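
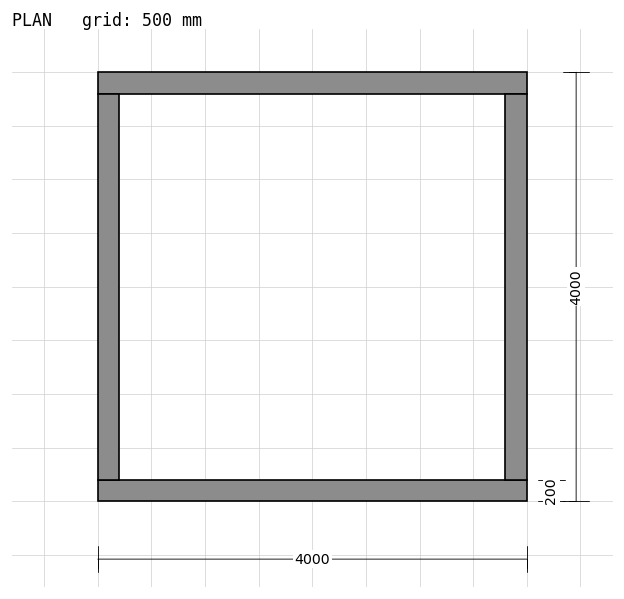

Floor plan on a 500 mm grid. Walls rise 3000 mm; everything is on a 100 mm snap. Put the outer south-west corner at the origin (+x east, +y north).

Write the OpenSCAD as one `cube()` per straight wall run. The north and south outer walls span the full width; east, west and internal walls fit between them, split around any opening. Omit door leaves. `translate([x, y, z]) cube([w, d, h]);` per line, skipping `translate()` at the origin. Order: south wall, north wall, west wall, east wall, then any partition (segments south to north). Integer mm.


cube([4000, 200, 3000]);
translate([0, 3800, 0]) cube([4000, 200, 3000]);
translate([0, 200, 0]) cube([200, 3600, 3000]);
translate([3800, 200, 0]) cube([200, 3600, 3000]);


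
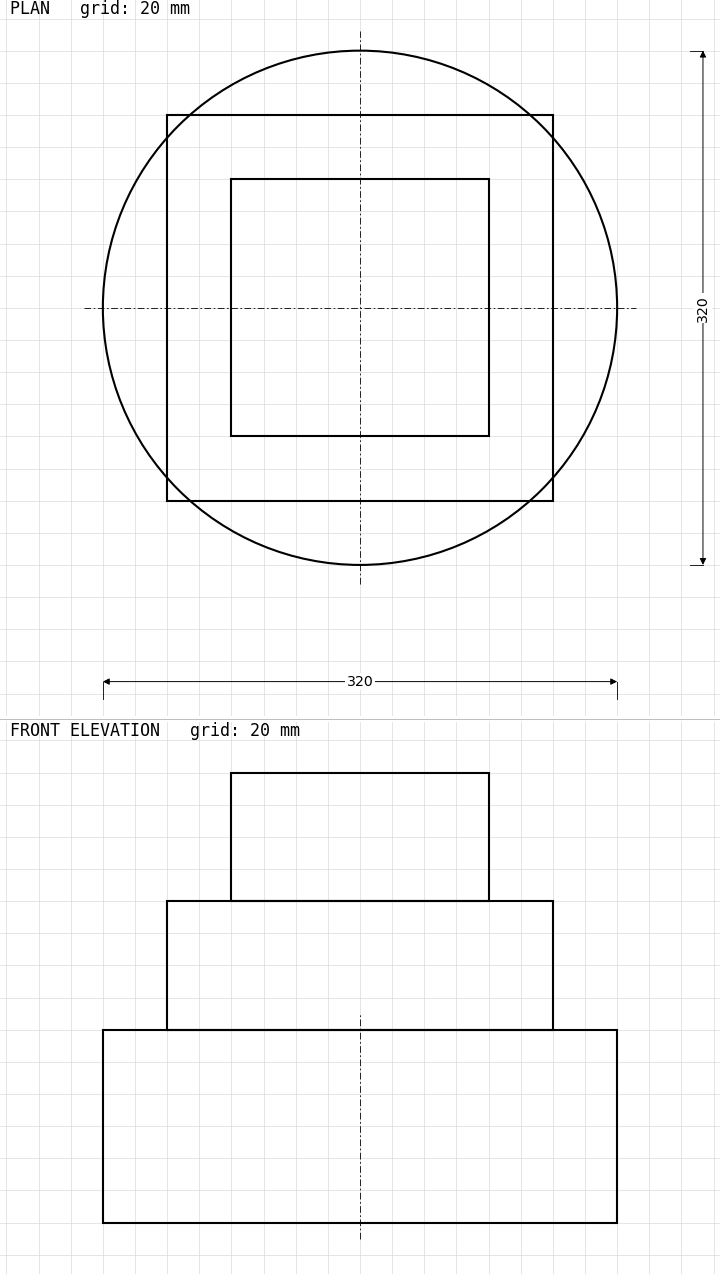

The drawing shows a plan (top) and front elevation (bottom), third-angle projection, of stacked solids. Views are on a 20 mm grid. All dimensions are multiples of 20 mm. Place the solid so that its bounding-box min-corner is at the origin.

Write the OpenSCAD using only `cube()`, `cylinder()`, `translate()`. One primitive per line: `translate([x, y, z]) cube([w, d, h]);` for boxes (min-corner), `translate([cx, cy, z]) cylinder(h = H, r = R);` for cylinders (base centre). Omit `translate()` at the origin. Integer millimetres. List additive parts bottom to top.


translate([160, 160, 0]) cylinder(h = 120, r = 160);
translate([40, 40, 120]) cube([240, 240, 80]);
translate([80, 80, 200]) cube([160, 160, 80]);


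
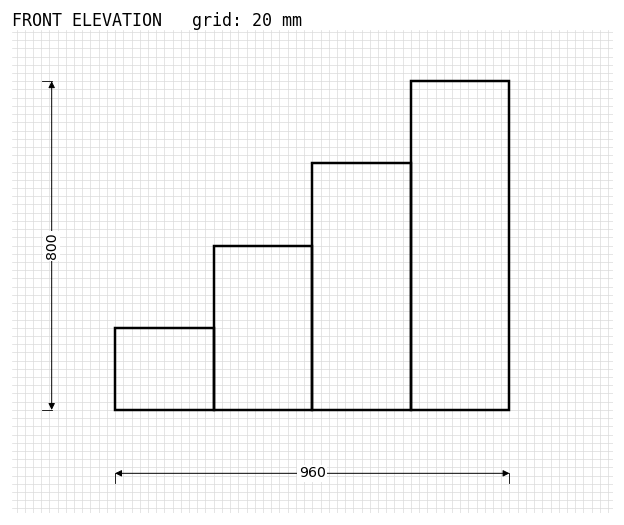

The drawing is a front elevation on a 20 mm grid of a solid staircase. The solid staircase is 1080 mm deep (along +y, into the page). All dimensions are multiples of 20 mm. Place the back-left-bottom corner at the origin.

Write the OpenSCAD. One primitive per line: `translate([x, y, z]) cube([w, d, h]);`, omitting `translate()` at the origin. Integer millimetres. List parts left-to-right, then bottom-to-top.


cube([240, 1080, 200]);
translate([240, 0, 0]) cube([240, 1080, 400]);
translate([480, 0, 0]) cube([240, 1080, 600]);
translate([720, 0, 0]) cube([240, 1080, 800]);


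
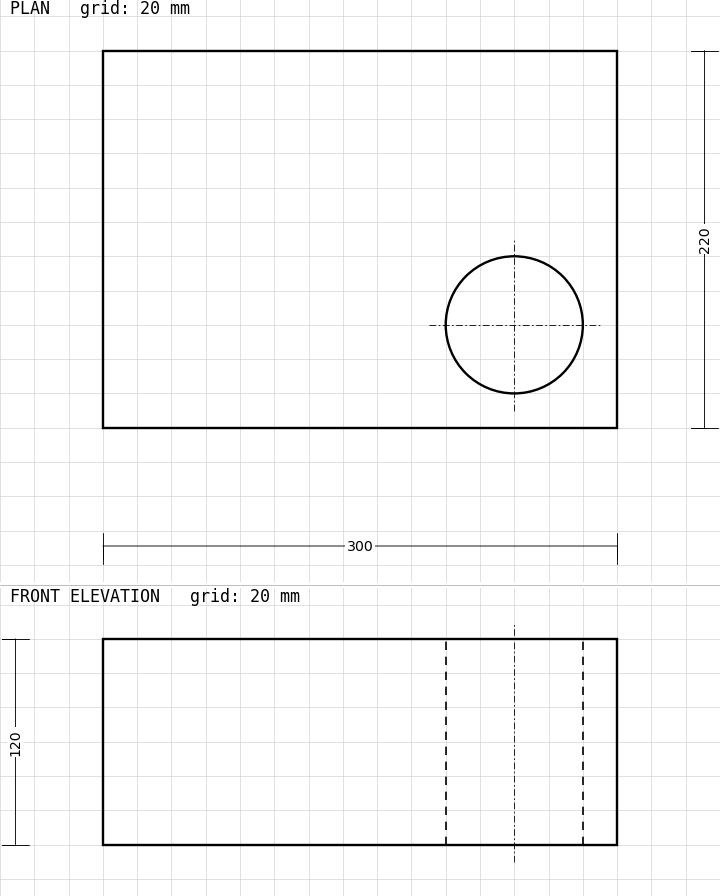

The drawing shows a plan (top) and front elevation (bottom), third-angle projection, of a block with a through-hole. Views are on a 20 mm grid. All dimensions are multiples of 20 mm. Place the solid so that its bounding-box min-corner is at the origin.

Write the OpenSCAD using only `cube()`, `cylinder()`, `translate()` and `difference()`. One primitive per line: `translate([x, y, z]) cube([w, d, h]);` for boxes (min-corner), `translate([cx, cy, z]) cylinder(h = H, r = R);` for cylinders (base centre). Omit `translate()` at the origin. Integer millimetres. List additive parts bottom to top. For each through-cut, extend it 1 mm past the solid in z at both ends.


difference() {
  cube([300, 220, 120]);
  translate([240, 60, -1]) cylinder(h = 122, r = 40);
}


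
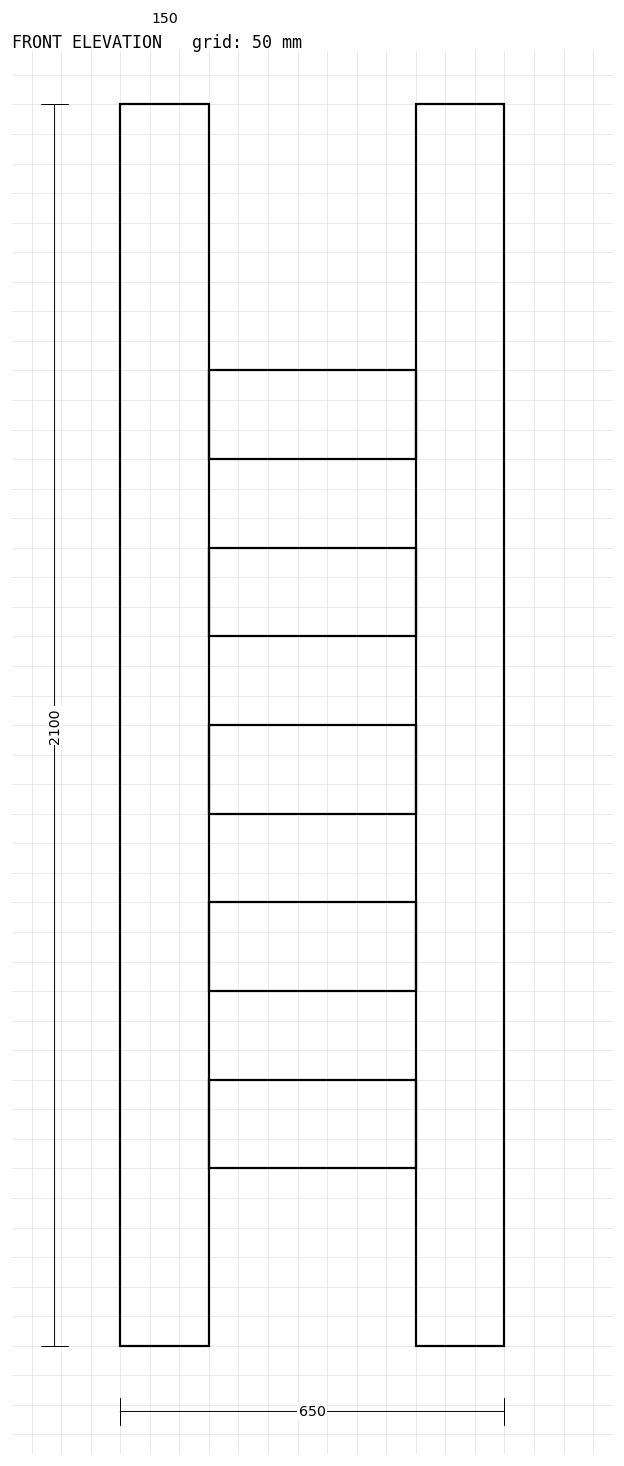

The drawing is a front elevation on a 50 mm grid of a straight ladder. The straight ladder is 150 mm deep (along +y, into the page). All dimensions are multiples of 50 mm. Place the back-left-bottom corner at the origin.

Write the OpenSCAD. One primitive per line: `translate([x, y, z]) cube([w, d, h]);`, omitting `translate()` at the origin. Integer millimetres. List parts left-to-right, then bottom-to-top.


cube([150, 150, 2100]);
translate([150, 0, 300]) cube([350, 150, 150]);
translate([150, 0, 600]) cube([350, 150, 150]);
translate([150, 0, 900]) cube([350, 150, 150]);
translate([150, 0, 1200]) cube([350, 150, 150]);
translate([150, 0, 1500]) cube([350, 150, 150]);
translate([500, 0, 0]) cube([150, 150, 2100]);


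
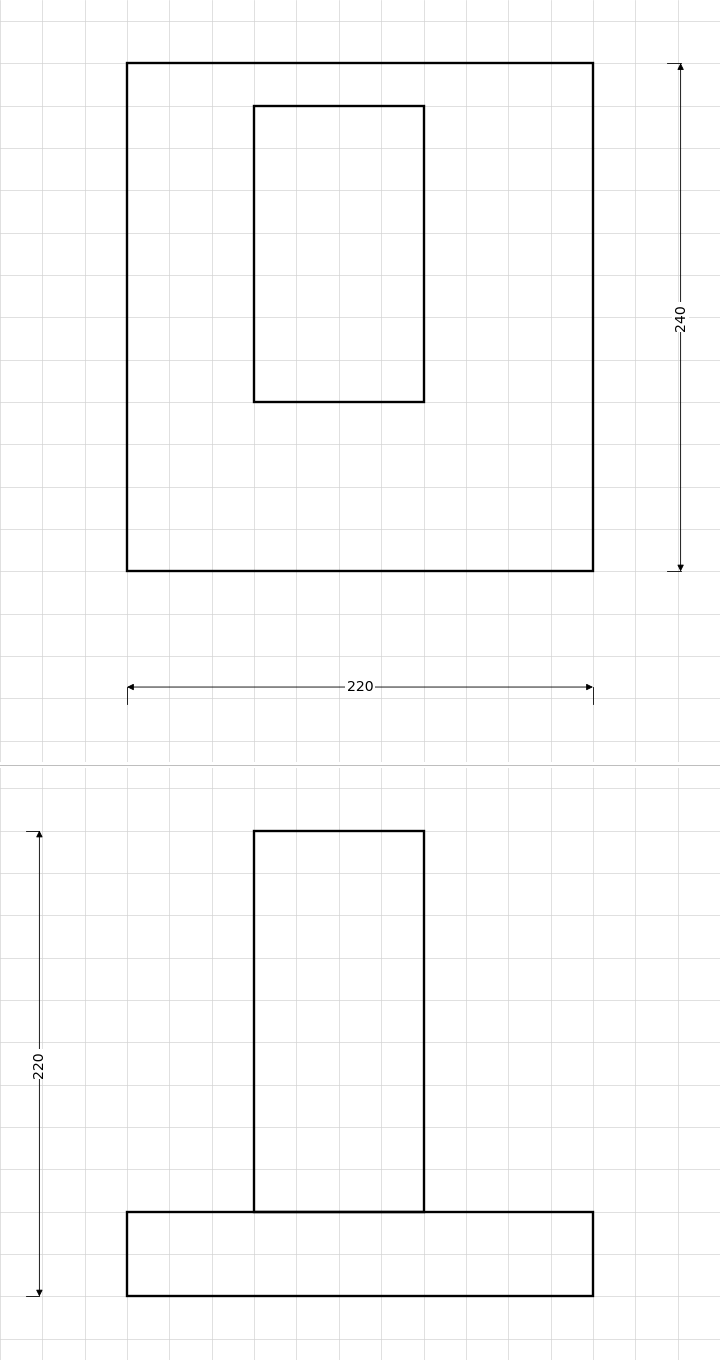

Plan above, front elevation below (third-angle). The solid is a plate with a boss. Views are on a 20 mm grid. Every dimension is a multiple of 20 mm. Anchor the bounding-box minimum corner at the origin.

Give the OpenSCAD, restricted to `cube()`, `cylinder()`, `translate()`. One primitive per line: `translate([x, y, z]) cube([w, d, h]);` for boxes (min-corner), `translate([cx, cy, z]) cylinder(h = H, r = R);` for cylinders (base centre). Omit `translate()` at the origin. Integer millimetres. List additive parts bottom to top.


cube([220, 240, 40]);
translate([60, 80, 40]) cube([80, 140, 180]);


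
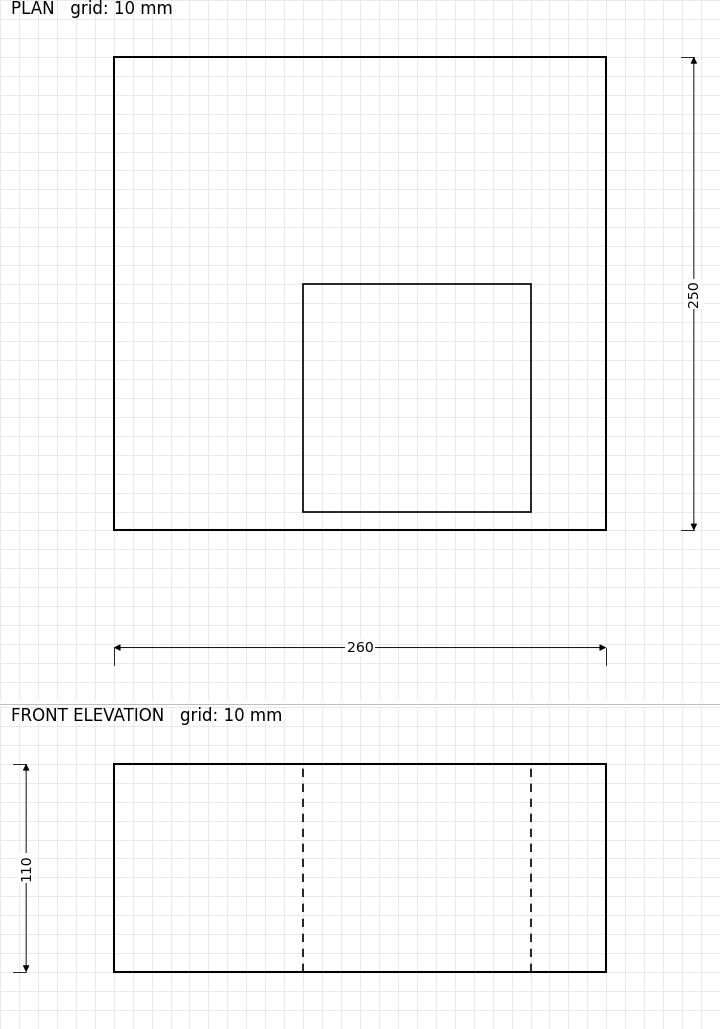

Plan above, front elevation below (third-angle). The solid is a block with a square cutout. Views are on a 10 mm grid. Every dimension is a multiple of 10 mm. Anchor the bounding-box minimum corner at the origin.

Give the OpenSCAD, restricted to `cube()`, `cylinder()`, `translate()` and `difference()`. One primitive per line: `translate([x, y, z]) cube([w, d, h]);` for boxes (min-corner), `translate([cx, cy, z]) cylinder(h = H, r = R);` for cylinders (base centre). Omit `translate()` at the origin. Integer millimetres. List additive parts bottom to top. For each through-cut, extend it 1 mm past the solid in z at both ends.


difference() {
  cube([260, 250, 110]);
  translate([100, 10, -1]) cube([120, 120, 112]);
}


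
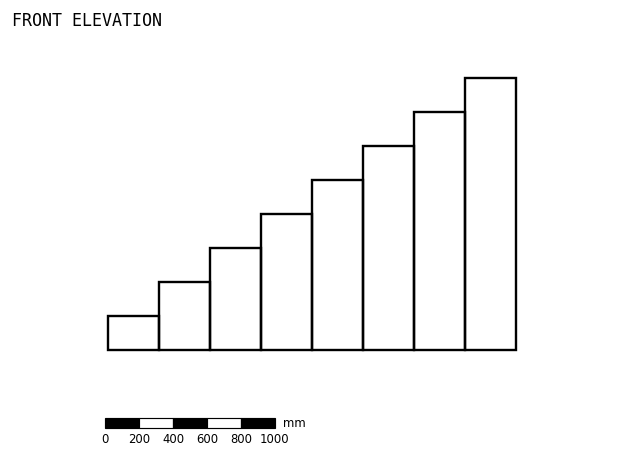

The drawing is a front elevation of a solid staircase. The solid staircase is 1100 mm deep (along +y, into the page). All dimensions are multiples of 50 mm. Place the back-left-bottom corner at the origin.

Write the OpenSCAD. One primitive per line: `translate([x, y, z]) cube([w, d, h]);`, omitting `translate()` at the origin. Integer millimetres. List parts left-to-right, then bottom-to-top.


cube([300, 1100, 200]);
translate([300, 0, 0]) cube([300, 1100, 400]);
translate([600, 0, 0]) cube([300, 1100, 600]);
translate([900, 0, 0]) cube([300, 1100, 800]);
translate([1200, 0, 0]) cube([300, 1100, 1000]);
translate([1500, 0, 0]) cube([300, 1100, 1200]);
translate([1800, 0, 0]) cube([300, 1100, 1400]);
translate([2100, 0, 0]) cube([300, 1100, 1600]);


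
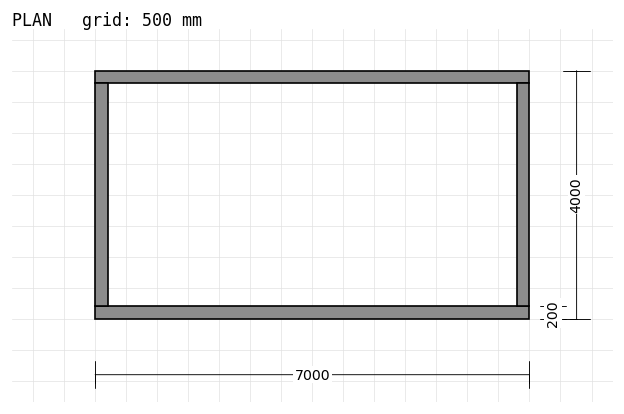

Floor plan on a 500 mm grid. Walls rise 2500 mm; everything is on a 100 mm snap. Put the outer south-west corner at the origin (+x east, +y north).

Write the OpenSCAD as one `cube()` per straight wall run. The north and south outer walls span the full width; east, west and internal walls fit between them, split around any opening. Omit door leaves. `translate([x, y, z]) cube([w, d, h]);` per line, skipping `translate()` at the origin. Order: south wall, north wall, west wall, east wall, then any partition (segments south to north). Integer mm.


cube([7000, 200, 2500]);
translate([0, 3800, 0]) cube([7000, 200, 2500]);
translate([0, 200, 0]) cube([200, 3600, 2500]);
translate([6800, 200, 0]) cube([200, 3600, 2500]);


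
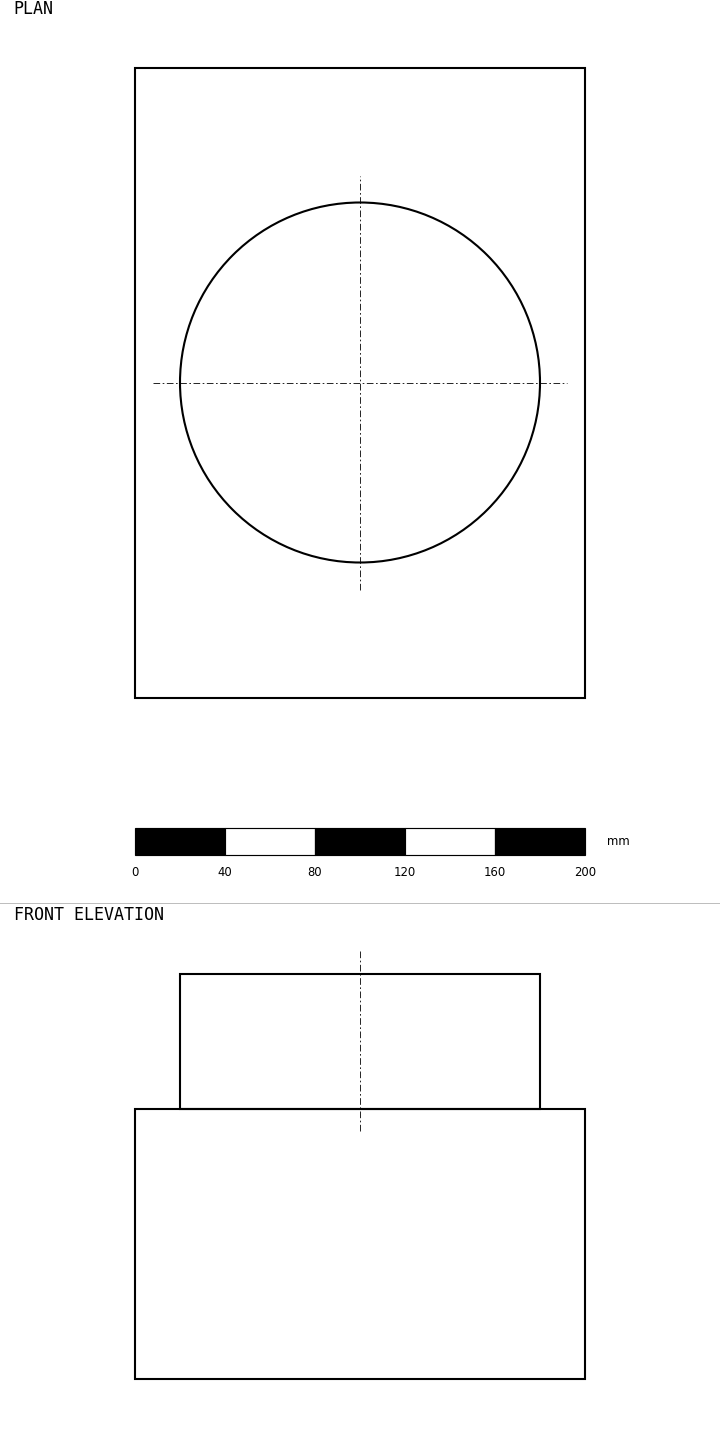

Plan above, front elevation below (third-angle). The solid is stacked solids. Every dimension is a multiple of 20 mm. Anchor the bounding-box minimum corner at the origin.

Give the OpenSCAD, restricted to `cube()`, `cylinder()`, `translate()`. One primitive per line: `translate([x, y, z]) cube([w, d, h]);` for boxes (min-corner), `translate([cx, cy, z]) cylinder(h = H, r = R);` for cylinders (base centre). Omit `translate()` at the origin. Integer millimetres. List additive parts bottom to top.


cube([200, 280, 120]);
translate([100, 140, 120]) cylinder(h = 60, r = 80);


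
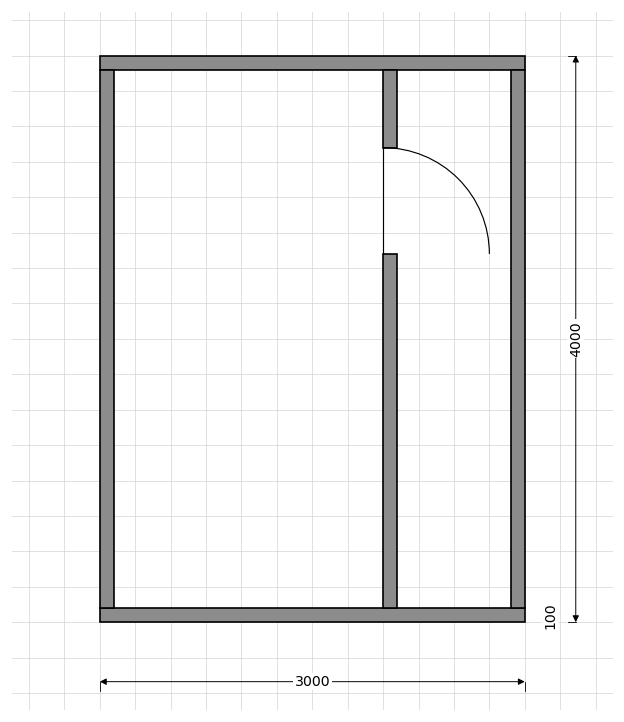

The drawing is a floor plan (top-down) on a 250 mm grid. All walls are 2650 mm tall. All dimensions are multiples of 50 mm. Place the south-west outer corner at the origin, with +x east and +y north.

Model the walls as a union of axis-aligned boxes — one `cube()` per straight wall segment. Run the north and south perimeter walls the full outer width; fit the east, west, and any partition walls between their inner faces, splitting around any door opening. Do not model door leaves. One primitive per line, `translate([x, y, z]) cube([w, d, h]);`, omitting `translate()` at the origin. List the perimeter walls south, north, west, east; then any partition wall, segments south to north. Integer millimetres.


cube([3000, 100, 2650]);
translate([0, 3900, 0]) cube([3000, 100, 2650]);
translate([0, 100, 0]) cube([100, 3800, 2650]);
translate([2900, 100, 0]) cube([100, 3800, 2650]);
translate([2000, 100, 0]) cube([100, 2500, 2650]);
translate([2000, 3350, 0]) cube([100, 550, 2650]);


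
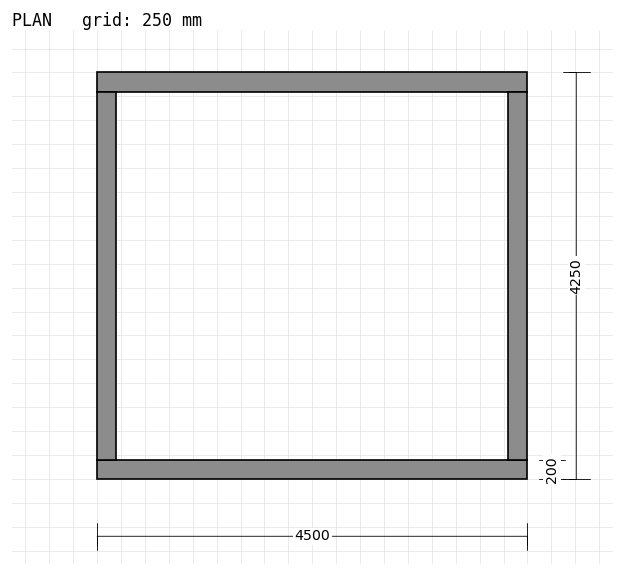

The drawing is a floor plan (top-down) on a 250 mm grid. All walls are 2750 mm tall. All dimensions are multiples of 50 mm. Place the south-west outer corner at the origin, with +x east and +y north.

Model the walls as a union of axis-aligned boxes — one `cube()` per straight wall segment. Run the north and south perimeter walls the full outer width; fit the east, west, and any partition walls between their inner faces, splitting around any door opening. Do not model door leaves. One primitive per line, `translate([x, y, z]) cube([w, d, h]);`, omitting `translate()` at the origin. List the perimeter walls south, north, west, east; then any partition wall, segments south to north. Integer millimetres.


cube([4500, 200, 2750]);
translate([0, 4050, 0]) cube([4500, 200, 2750]);
translate([0, 200, 0]) cube([200, 3850, 2750]);
translate([4300, 200, 0]) cube([200, 3850, 2750]);


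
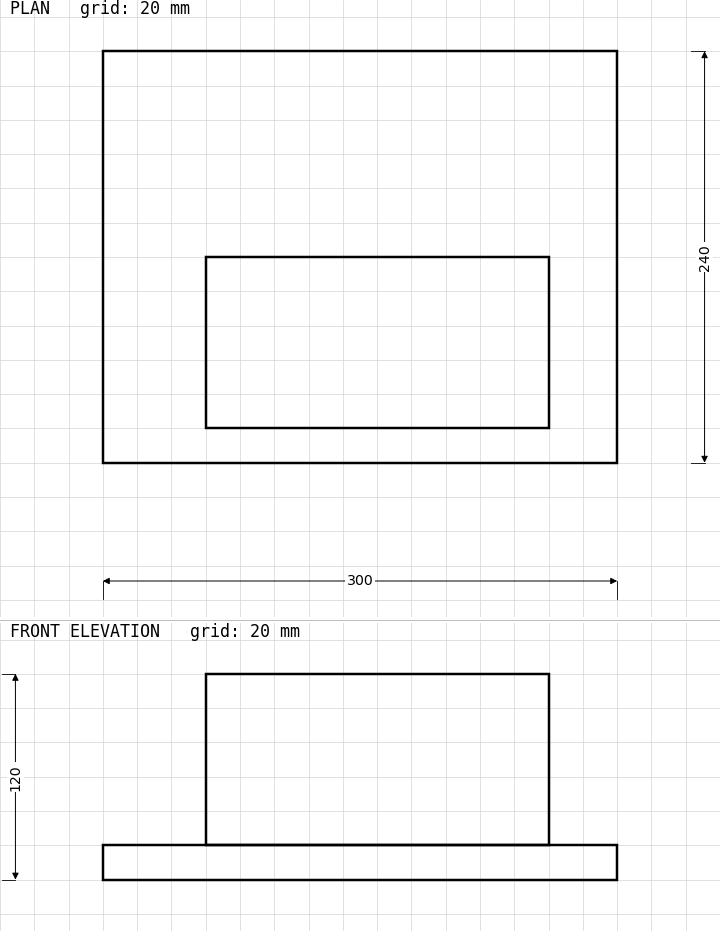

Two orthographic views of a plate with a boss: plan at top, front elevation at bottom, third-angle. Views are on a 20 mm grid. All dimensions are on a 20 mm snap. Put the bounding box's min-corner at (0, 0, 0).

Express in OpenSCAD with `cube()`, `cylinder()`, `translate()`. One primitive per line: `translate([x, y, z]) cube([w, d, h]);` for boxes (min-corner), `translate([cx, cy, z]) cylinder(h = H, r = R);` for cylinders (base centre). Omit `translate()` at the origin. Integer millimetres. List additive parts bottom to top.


cube([300, 240, 20]);
translate([60, 20, 20]) cube([200, 100, 100]);


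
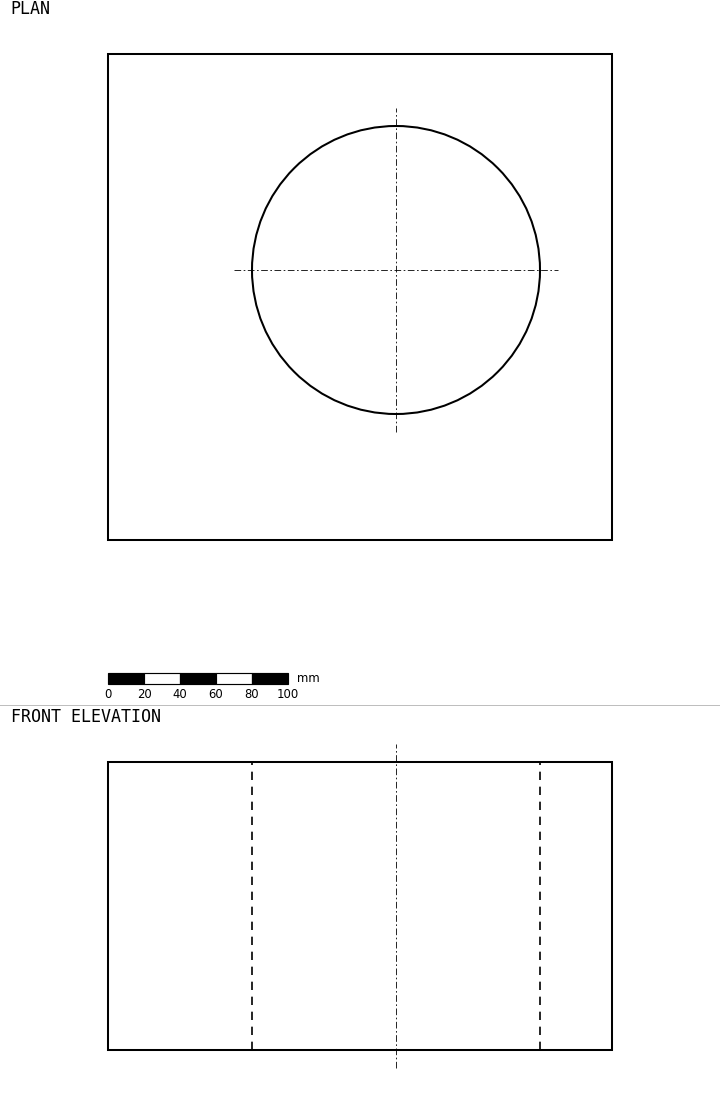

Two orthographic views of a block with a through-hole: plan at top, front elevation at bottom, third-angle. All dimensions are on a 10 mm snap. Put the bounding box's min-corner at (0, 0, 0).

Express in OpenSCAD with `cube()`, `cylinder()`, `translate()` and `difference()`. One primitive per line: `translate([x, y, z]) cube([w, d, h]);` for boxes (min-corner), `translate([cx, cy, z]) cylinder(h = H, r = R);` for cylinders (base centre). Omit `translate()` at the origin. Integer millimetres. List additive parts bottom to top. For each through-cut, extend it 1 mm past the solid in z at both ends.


difference() {
  cube([280, 270, 160]);
  translate([160, 150, -1]) cylinder(h = 162, r = 80);
}


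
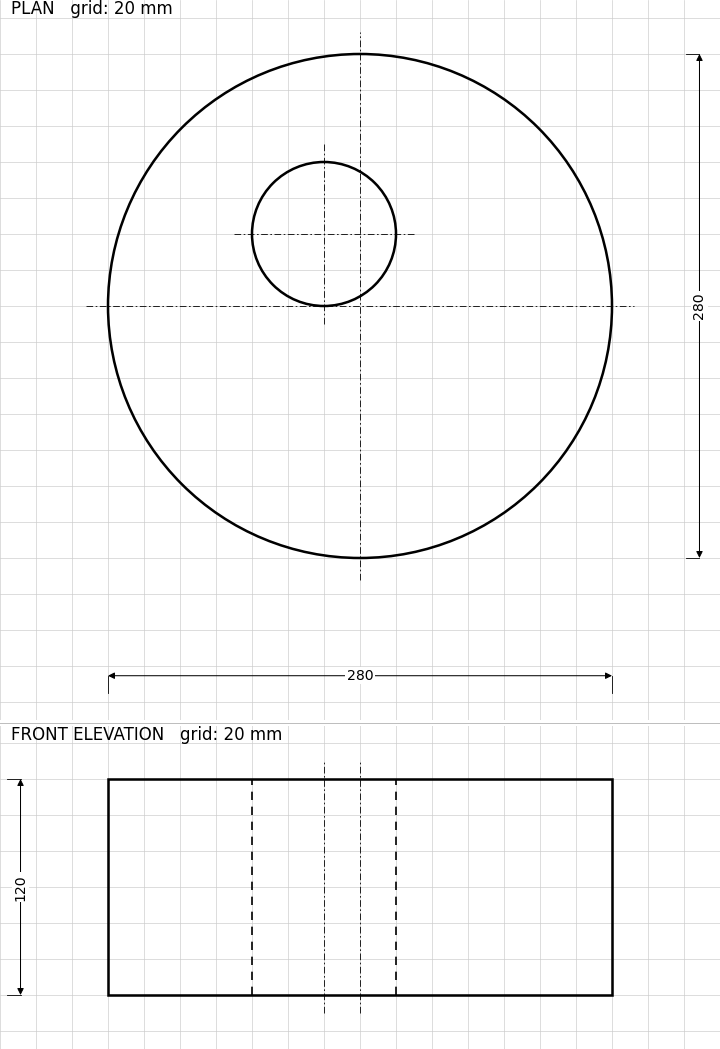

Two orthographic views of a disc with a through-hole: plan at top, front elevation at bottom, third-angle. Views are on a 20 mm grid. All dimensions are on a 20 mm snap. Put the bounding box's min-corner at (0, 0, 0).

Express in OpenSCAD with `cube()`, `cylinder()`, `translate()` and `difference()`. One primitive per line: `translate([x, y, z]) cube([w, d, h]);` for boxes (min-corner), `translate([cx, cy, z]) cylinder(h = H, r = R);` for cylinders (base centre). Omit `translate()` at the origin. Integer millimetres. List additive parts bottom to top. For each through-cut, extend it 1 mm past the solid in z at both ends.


difference() {
  translate([140, 140, 0]) cylinder(h = 120, r = 140);
  translate([120, 180, -1]) cylinder(h = 122, r = 40);
}


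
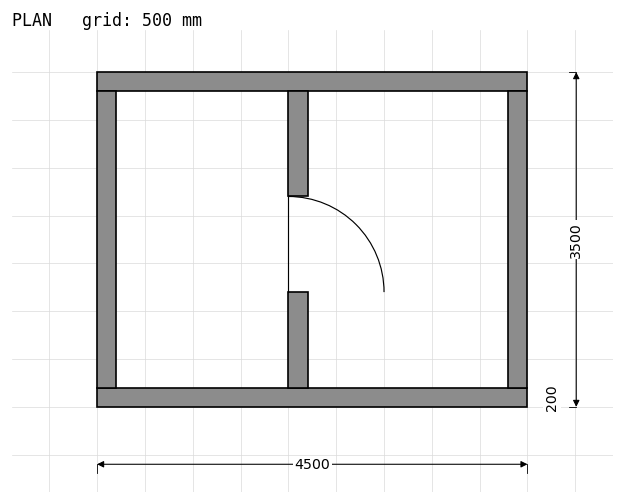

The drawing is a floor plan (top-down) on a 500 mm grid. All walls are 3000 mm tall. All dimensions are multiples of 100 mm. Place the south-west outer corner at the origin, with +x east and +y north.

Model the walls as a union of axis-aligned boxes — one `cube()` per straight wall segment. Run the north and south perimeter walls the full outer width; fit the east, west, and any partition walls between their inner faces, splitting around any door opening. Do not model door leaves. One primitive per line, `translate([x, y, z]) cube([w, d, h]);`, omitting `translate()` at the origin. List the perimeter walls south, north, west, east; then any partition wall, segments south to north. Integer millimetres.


cube([4500, 200, 3000]);
translate([0, 3300, 0]) cube([4500, 200, 3000]);
translate([0, 200, 0]) cube([200, 3100, 3000]);
translate([4300, 200, 0]) cube([200, 3100, 3000]);
translate([2000, 200, 0]) cube([200, 1000, 3000]);
translate([2000, 2200, 0]) cube([200, 1100, 3000]);


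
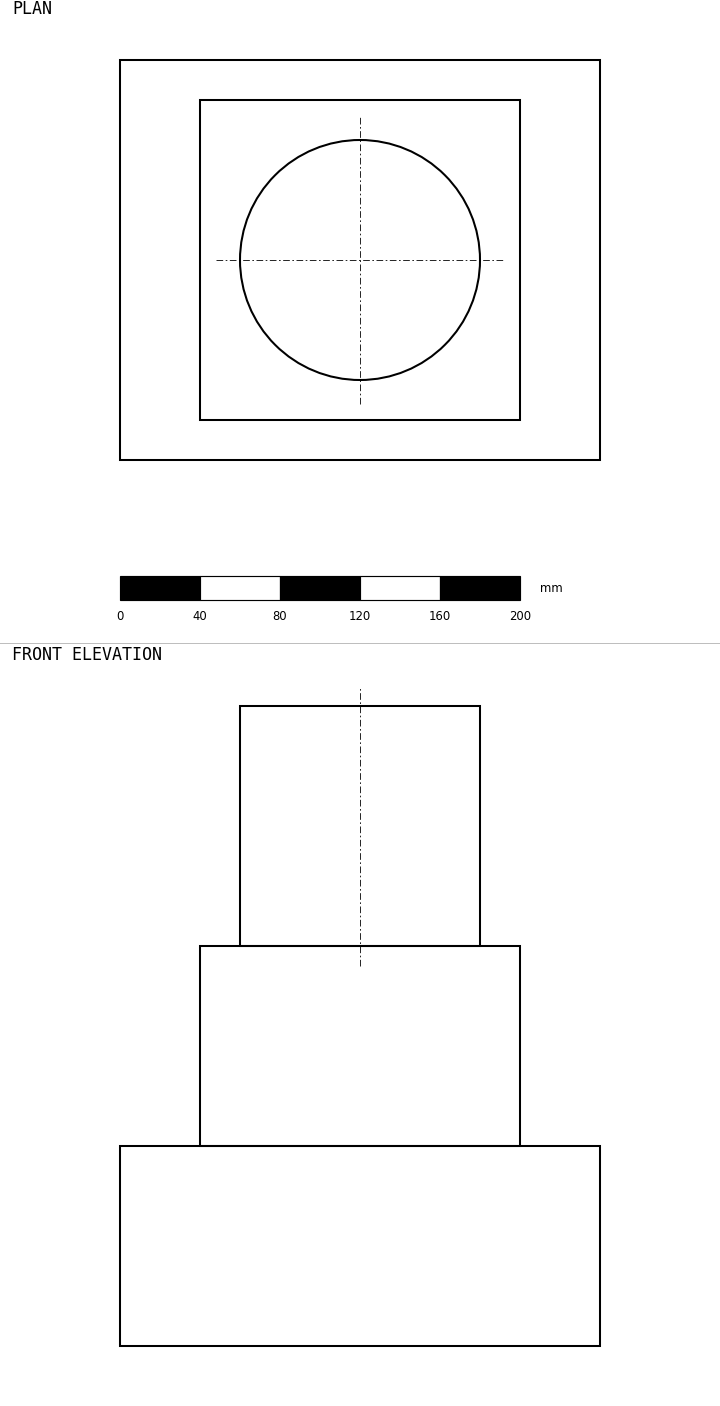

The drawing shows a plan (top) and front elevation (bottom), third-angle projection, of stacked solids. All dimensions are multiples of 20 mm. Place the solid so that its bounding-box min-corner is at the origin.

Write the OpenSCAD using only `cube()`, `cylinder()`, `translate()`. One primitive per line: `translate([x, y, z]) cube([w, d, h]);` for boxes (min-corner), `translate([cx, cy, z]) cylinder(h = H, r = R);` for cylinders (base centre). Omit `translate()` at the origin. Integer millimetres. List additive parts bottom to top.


cube([240, 200, 100]);
translate([40, 20, 100]) cube([160, 160, 100]);
translate([120, 100, 200]) cylinder(h = 120, r = 60);


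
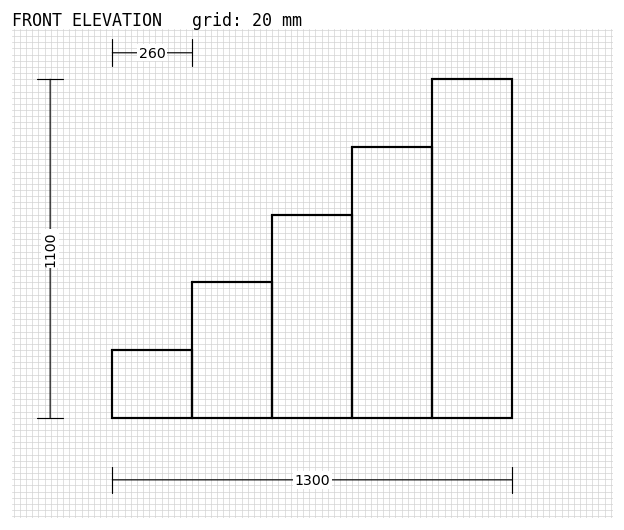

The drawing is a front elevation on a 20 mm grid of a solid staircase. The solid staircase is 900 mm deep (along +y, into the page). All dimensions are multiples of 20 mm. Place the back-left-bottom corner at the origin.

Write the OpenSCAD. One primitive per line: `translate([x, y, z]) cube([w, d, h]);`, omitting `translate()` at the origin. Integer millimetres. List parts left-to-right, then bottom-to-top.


cube([260, 900, 220]);
translate([260, 0, 0]) cube([260, 900, 440]);
translate([520, 0, 0]) cube([260, 900, 660]);
translate([780, 0, 0]) cube([260, 900, 880]);
translate([1040, 0, 0]) cube([260, 900, 1100]);


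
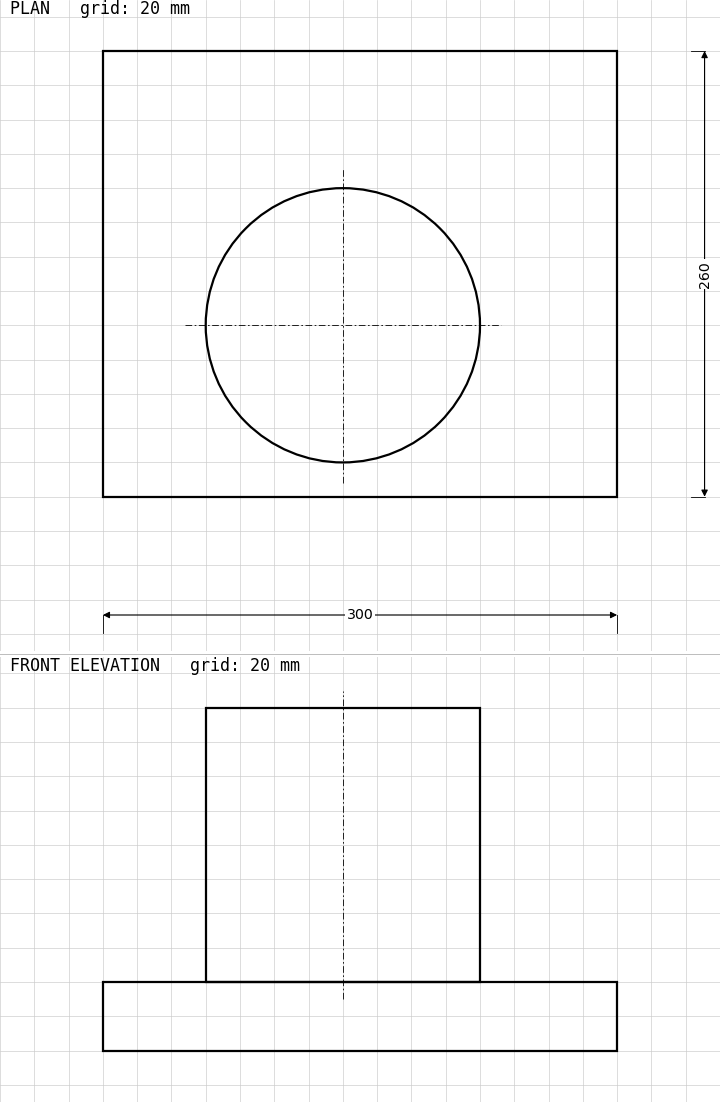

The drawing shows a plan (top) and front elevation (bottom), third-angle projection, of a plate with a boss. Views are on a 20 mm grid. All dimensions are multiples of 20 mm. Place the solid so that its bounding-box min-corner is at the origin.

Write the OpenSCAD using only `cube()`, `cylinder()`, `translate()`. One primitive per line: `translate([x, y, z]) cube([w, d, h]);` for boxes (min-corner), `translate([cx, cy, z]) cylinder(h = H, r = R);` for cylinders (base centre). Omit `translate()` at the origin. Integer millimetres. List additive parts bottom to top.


cube([300, 260, 40]);
translate([140, 100, 40]) cylinder(h = 160, r = 80);


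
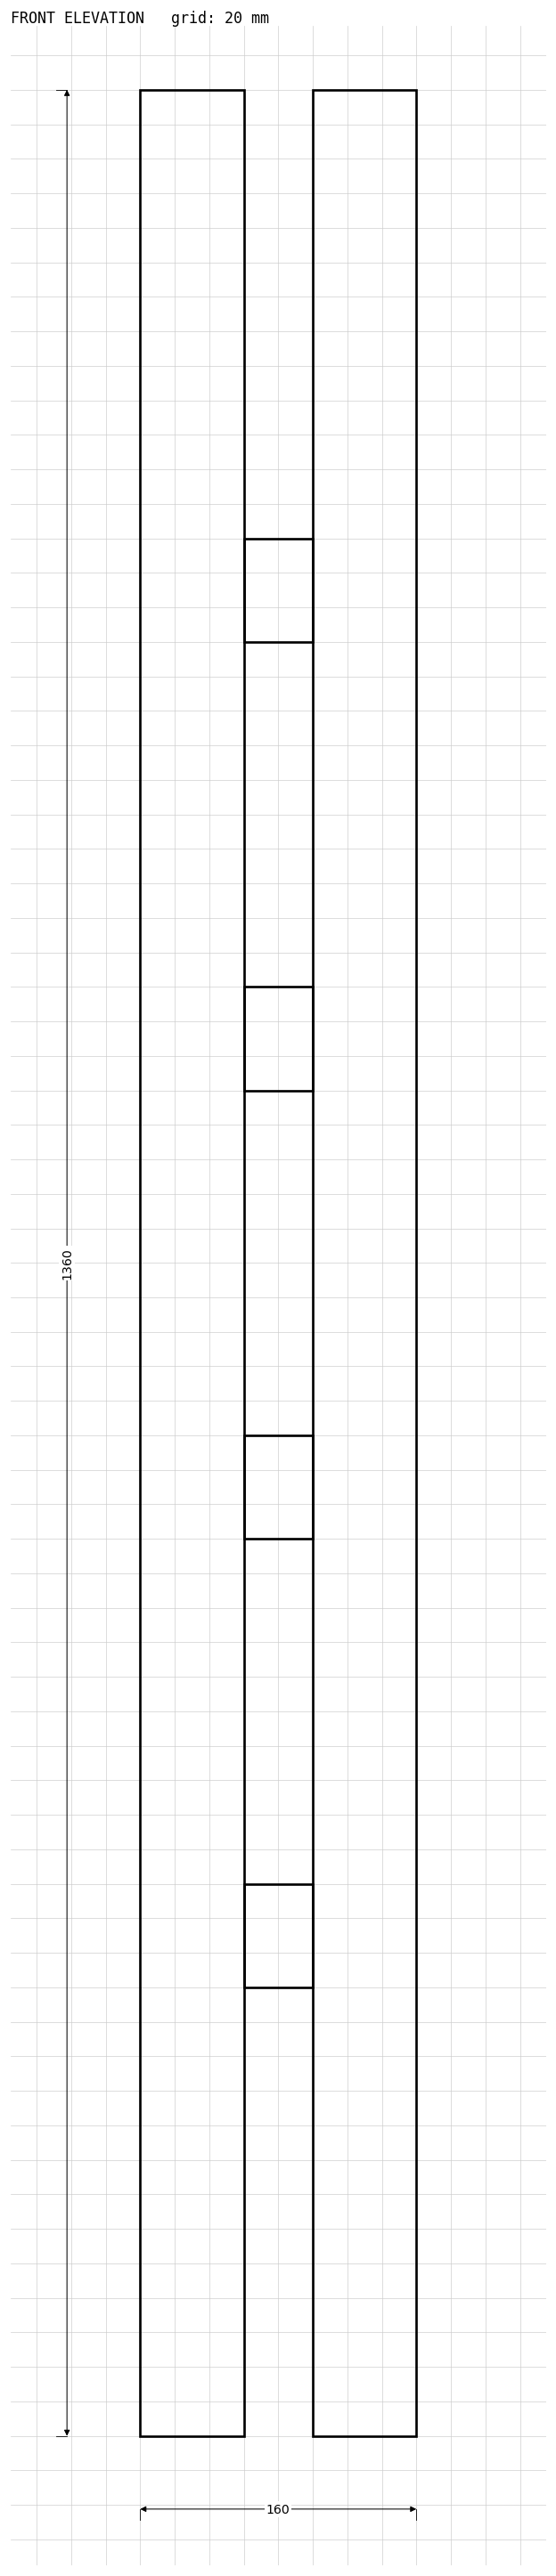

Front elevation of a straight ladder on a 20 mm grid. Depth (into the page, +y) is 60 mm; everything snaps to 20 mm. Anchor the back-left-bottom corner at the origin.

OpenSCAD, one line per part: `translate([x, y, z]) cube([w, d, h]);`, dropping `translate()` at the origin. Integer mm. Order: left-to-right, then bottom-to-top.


cube([60, 60, 1360]);
translate([60, 0, 260]) cube([40, 60, 60]);
translate([60, 0, 520]) cube([40, 60, 60]);
translate([60, 0, 780]) cube([40, 60, 60]);
translate([60, 0, 1040]) cube([40, 60, 60]);
translate([100, 0, 0]) cube([60, 60, 1360]);


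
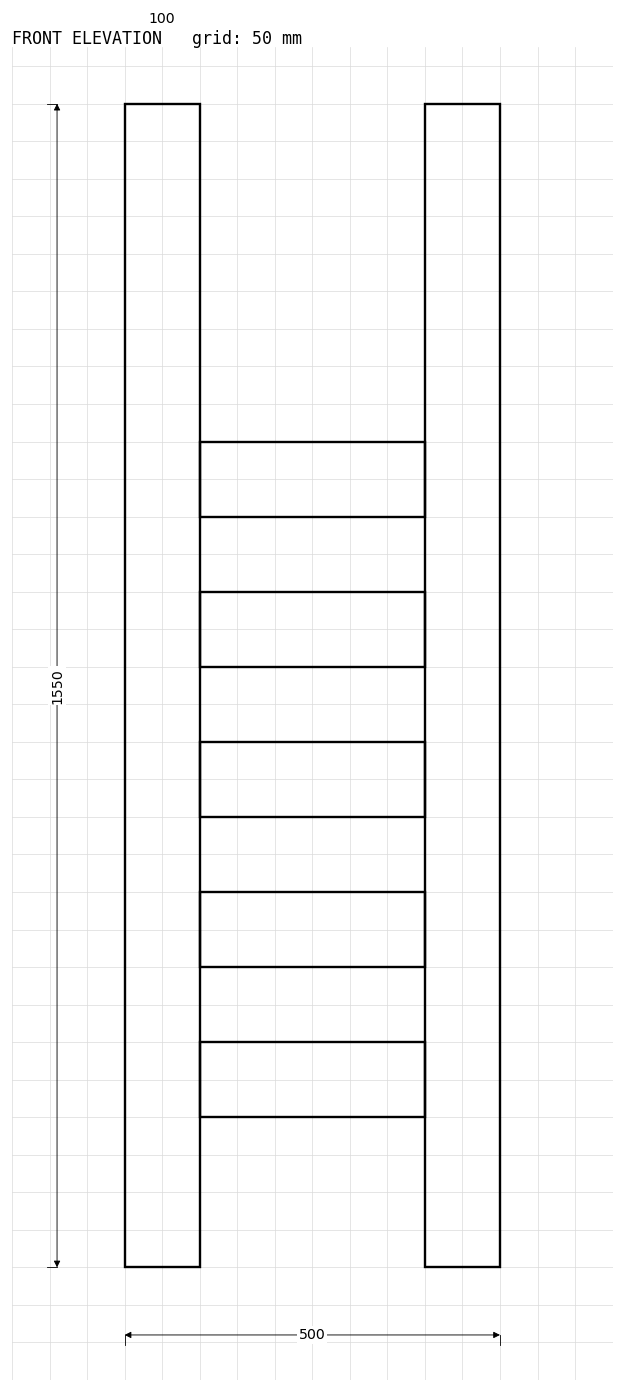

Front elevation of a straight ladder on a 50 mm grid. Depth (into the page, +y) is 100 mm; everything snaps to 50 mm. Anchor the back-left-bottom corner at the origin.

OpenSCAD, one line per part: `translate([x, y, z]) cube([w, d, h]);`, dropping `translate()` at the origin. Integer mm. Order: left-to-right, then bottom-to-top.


cube([100, 100, 1550]);
translate([100, 0, 200]) cube([300, 100, 100]);
translate([100, 0, 400]) cube([300, 100, 100]);
translate([100, 0, 600]) cube([300, 100, 100]);
translate([100, 0, 800]) cube([300, 100, 100]);
translate([100, 0, 1000]) cube([300, 100, 100]);
translate([400, 0, 0]) cube([100, 100, 1550]);


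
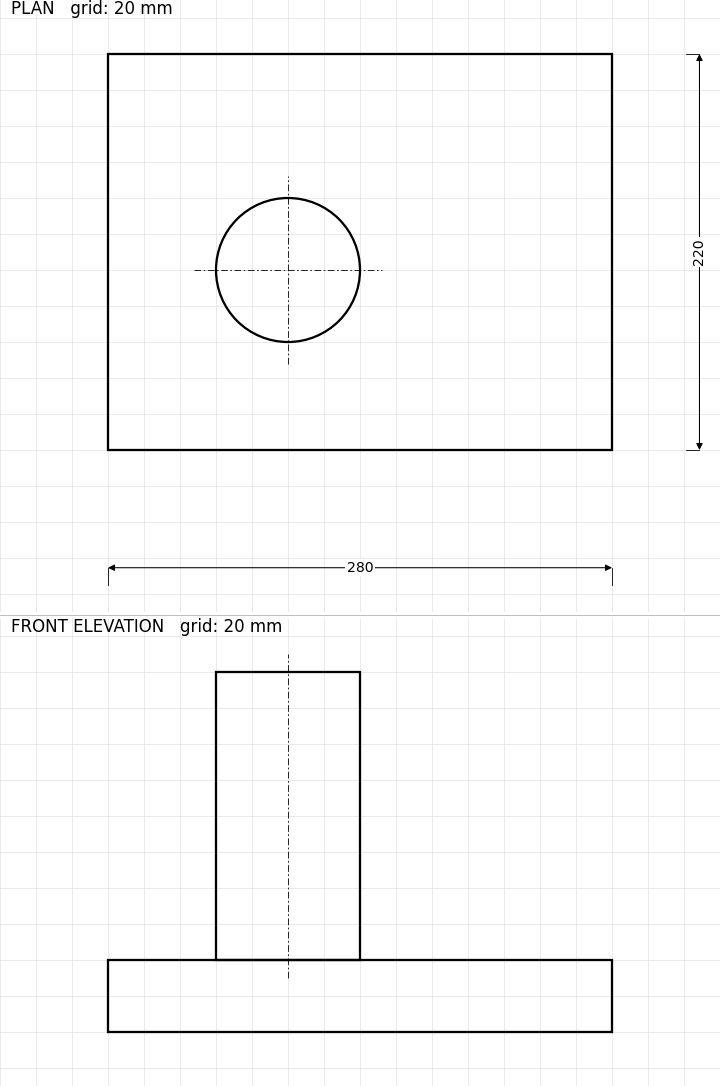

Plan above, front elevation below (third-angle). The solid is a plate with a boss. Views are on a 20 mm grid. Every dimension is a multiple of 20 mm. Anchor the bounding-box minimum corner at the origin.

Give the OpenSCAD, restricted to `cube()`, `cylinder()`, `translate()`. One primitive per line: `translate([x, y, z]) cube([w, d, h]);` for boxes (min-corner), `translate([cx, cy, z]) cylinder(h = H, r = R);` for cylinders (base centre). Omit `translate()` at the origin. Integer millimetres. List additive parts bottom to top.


cube([280, 220, 40]);
translate([100, 100, 40]) cylinder(h = 160, r = 40);


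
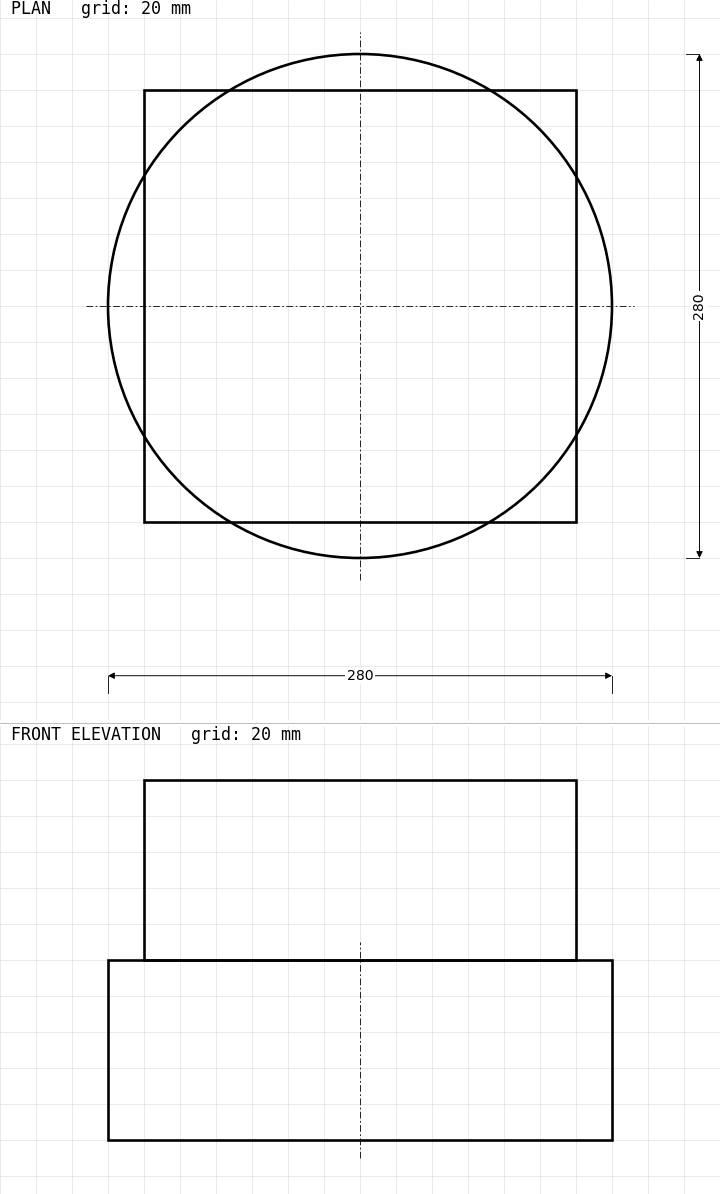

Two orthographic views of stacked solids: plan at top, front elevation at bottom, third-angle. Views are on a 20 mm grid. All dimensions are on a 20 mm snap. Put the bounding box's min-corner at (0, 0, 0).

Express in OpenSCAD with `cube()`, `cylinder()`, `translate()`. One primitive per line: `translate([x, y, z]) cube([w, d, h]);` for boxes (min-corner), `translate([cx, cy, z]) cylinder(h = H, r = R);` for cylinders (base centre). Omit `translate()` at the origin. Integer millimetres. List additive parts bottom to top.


translate([140, 140, 0]) cylinder(h = 100, r = 140);
translate([20, 20, 100]) cube([240, 240, 100]);


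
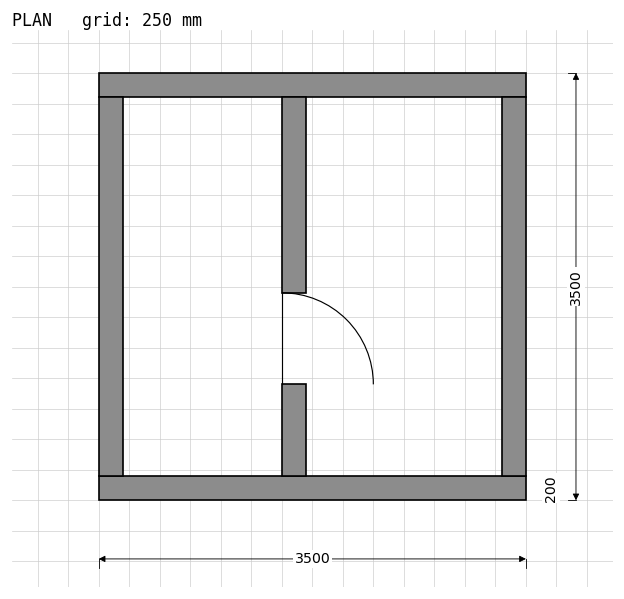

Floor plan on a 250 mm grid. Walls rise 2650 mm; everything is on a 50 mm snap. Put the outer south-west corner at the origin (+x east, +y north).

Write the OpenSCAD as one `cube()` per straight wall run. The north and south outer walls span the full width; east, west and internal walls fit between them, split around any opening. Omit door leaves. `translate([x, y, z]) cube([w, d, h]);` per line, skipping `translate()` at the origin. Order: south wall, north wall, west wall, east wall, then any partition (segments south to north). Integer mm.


cube([3500, 200, 2650]);
translate([0, 3300, 0]) cube([3500, 200, 2650]);
translate([0, 200, 0]) cube([200, 3100, 2650]);
translate([3300, 200, 0]) cube([200, 3100, 2650]);
translate([1500, 200, 0]) cube([200, 750, 2650]);
translate([1500, 1700, 0]) cube([200, 1600, 2650]);


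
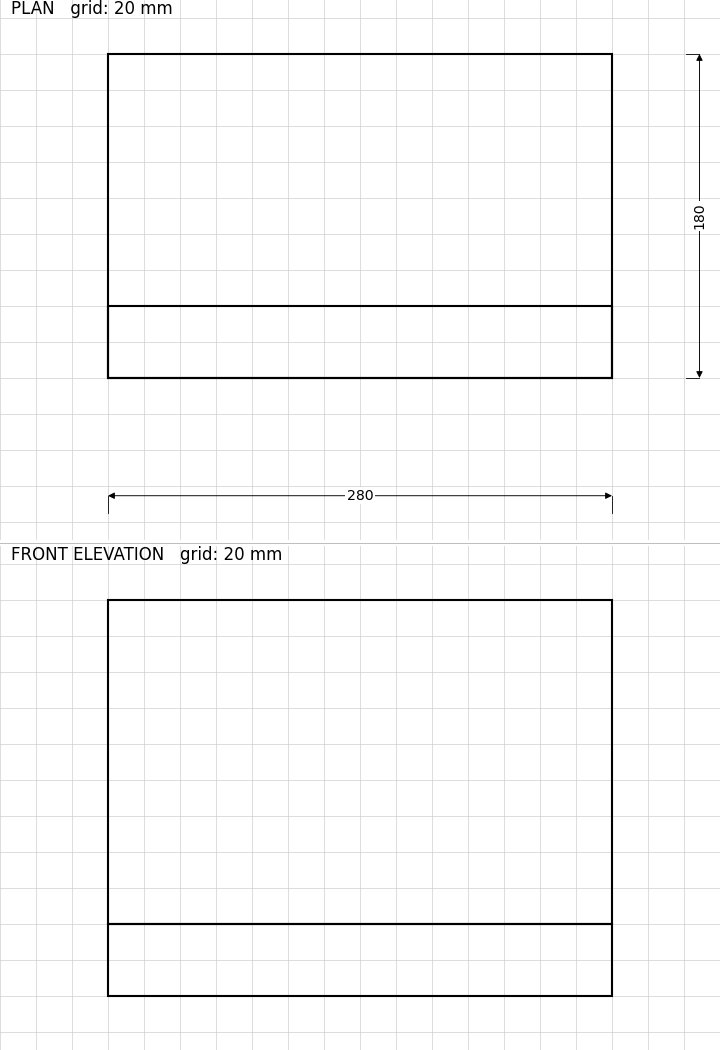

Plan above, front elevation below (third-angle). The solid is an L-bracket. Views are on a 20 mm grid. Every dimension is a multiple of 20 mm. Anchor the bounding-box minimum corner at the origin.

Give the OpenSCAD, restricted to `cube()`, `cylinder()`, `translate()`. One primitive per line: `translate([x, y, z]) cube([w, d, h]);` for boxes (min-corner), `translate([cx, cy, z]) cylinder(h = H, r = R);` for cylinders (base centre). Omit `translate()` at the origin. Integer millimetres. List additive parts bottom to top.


cube([280, 180, 40]);
translate([0, 0, 40]) cube([280, 40, 180]);


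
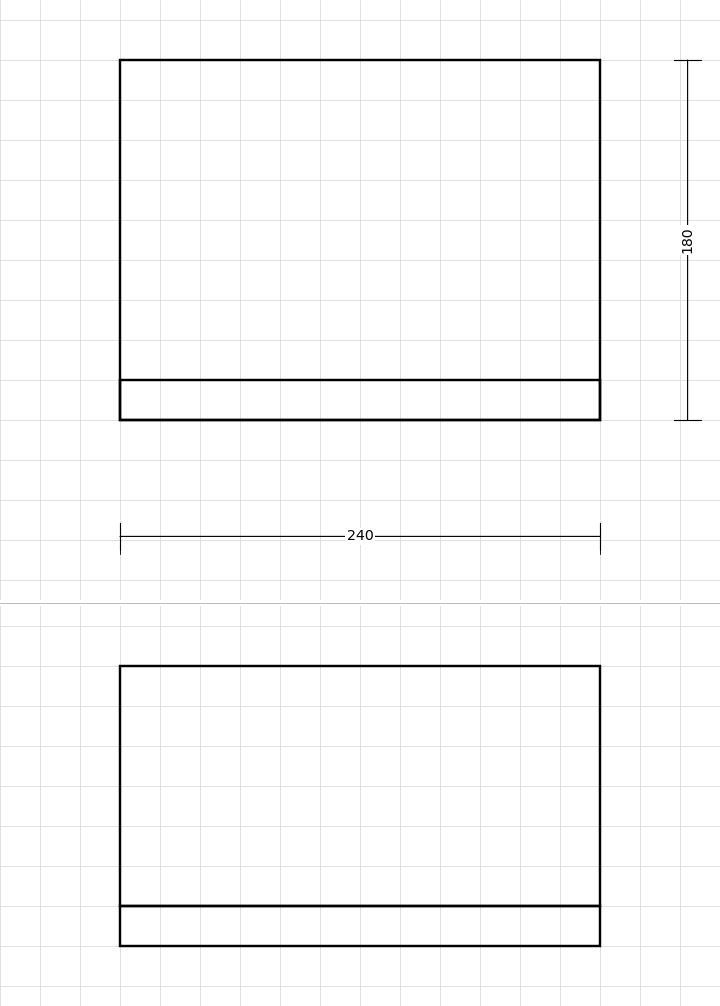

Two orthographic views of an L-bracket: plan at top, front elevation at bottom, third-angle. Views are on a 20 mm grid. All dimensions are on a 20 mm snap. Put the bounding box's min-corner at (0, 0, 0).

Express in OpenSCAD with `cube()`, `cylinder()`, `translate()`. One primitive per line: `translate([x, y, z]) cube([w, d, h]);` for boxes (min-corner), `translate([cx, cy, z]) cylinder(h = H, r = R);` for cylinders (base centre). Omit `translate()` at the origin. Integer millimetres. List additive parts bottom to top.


cube([240, 180, 20]);
translate([0, 0, 20]) cube([240, 20, 120]);


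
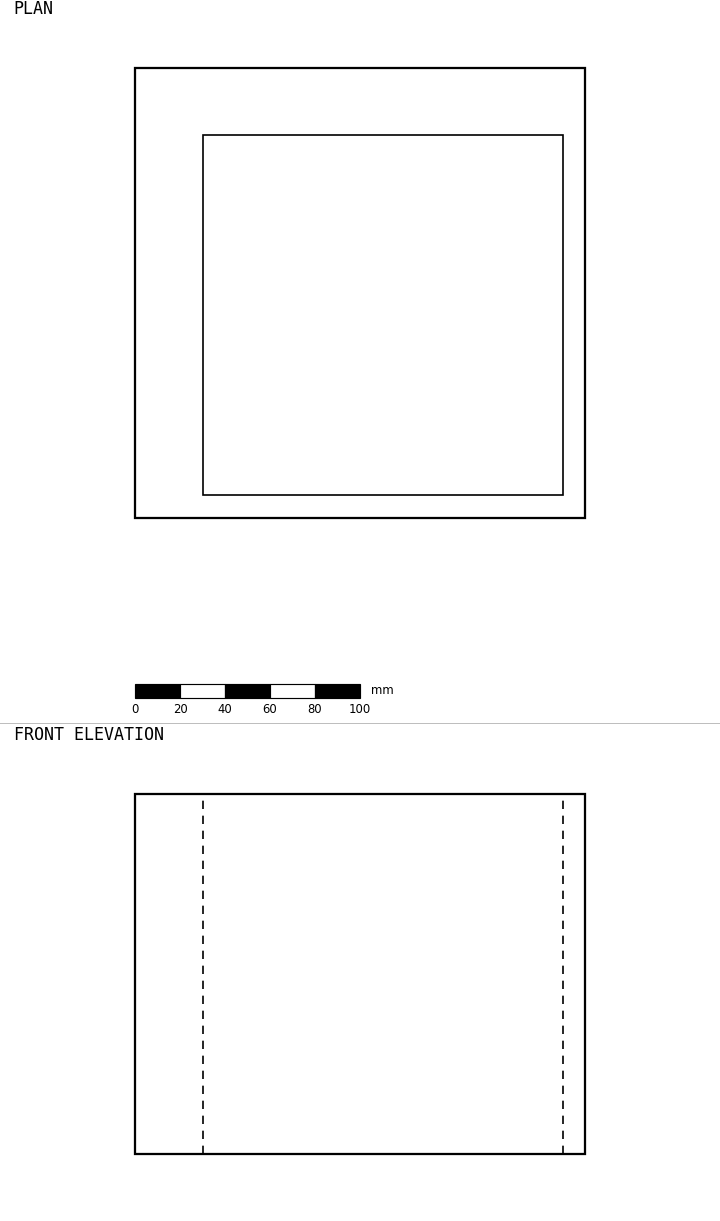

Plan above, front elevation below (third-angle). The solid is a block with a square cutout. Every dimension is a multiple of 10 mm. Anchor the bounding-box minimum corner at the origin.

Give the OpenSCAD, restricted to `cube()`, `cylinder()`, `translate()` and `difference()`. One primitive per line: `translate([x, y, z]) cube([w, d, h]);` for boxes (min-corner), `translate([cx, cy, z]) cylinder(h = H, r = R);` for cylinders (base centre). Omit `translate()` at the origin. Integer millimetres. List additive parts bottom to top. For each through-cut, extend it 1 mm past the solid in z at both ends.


difference() {
  cube([200, 200, 160]);
  translate([30, 10, -1]) cube([160, 160, 162]);
}


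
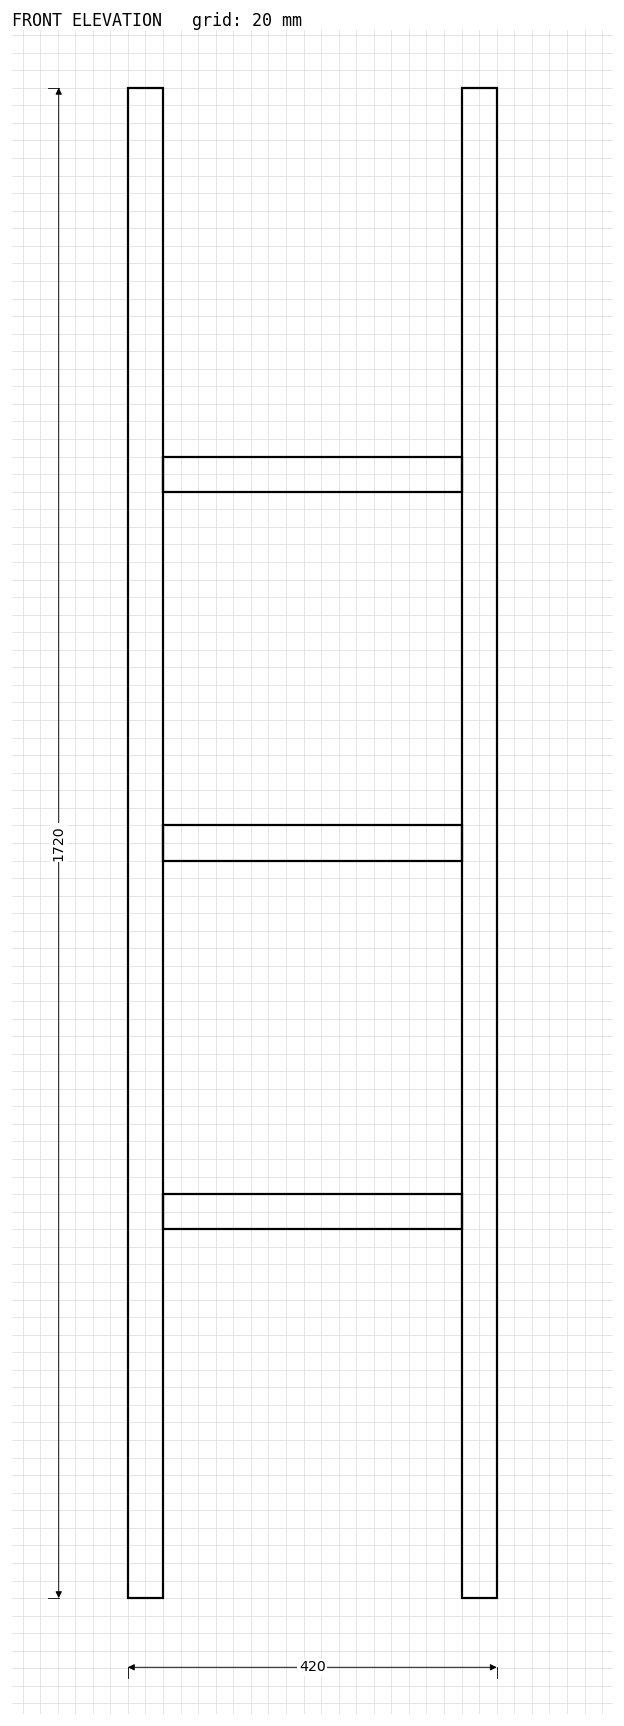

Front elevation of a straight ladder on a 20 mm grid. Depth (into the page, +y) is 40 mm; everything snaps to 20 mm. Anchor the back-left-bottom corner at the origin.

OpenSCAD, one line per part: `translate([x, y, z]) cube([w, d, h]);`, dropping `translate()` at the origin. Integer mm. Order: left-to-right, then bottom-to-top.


cube([40, 40, 1720]);
translate([40, 0, 420]) cube([340, 40, 40]);
translate([40, 0, 840]) cube([340, 40, 40]);
translate([40, 0, 1260]) cube([340, 40, 40]);
translate([380, 0, 0]) cube([40, 40, 1720]);


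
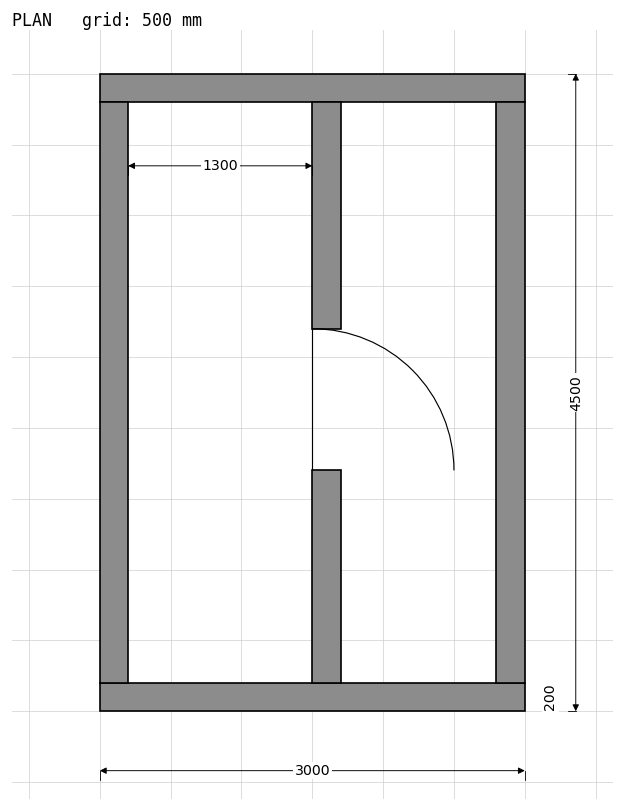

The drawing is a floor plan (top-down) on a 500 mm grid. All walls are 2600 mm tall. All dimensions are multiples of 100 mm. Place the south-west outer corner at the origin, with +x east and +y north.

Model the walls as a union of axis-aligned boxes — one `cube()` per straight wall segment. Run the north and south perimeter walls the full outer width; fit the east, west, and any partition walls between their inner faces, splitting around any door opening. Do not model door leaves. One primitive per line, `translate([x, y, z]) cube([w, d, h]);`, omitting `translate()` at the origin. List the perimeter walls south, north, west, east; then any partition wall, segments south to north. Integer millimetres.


cube([3000, 200, 2600]);
translate([0, 4300, 0]) cube([3000, 200, 2600]);
translate([0, 200, 0]) cube([200, 4100, 2600]);
translate([2800, 200, 0]) cube([200, 4100, 2600]);
translate([1500, 200, 0]) cube([200, 1500, 2600]);
translate([1500, 2700, 0]) cube([200, 1600, 2600]);


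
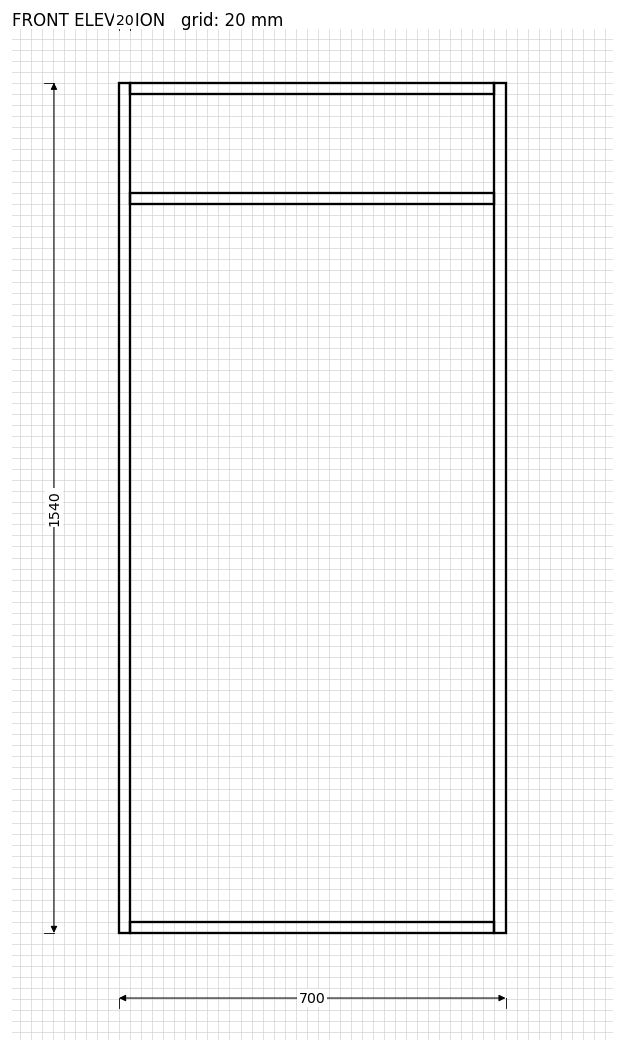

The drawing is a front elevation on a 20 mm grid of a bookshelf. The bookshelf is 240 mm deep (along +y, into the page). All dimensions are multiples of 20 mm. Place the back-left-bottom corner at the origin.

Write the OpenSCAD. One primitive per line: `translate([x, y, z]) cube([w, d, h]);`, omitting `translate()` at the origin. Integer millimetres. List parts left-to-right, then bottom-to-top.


cube([20, 240, 1540]);
translate([20, 0, 0]) cube([660, 240, 20]);
translate([20, 0, 1320]) cube([660, 240, 20]);
translate([20, 0, 1520]) cube([660, 240, 20]);
translate([680, 0, 0]) cube([20, 240, 1540]);


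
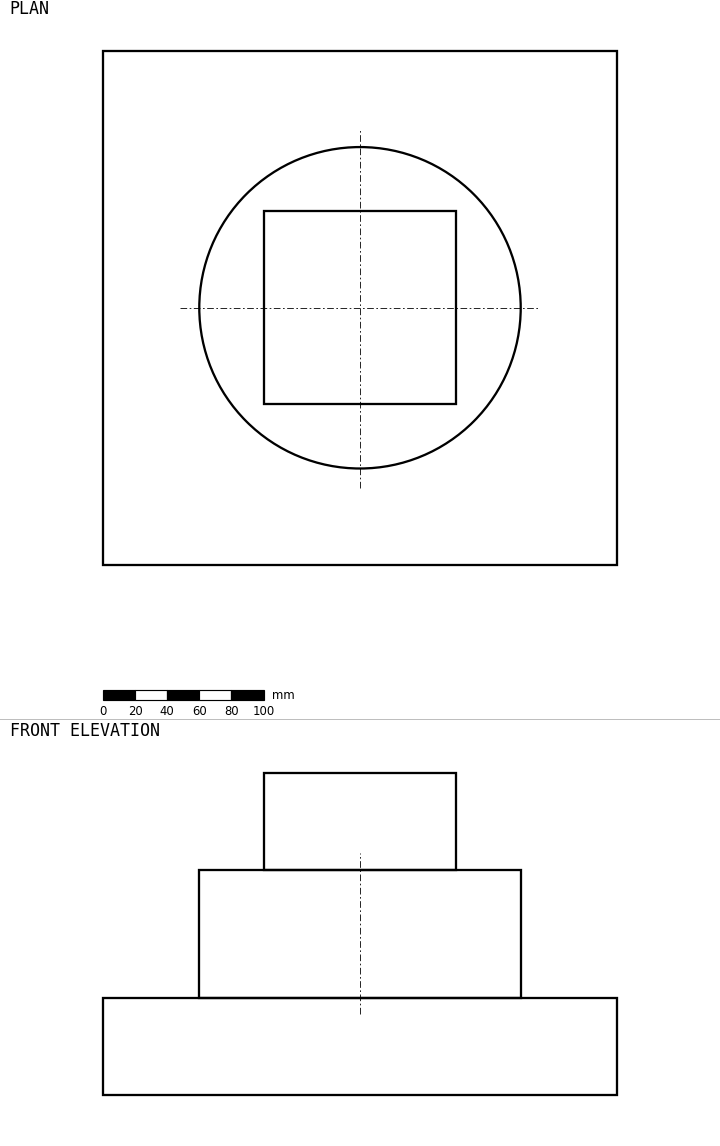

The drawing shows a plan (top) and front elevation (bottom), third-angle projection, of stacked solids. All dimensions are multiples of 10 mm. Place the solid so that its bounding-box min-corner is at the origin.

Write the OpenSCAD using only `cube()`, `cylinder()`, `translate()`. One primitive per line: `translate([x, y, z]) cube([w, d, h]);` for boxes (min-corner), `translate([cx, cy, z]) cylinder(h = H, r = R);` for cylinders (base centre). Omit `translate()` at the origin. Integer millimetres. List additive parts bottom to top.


cube([320, 320, 60]);
translate([160, 160, 60]) cylinder(h = 80, r = 100);
translate([100, 100, 140]) cube([120, 120, 60]);


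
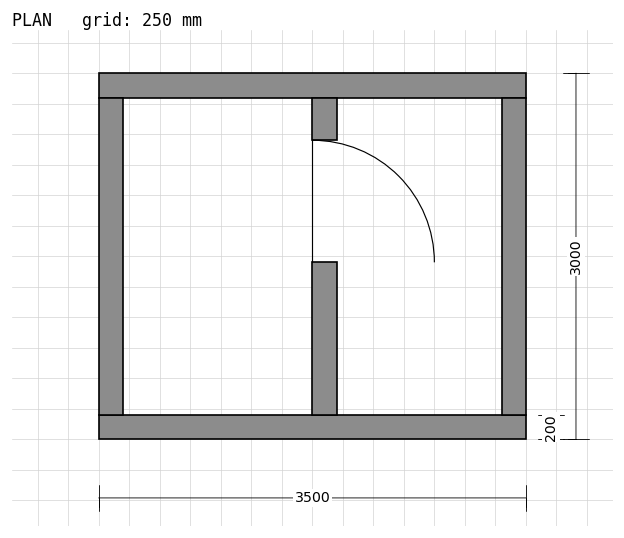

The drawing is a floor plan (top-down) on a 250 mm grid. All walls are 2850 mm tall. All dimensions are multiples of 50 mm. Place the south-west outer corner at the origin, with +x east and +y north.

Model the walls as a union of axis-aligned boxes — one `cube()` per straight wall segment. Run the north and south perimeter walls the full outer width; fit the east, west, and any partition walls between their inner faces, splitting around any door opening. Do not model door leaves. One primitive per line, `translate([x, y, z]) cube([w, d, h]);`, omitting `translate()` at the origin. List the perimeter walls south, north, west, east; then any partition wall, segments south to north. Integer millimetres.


cube([3500, 200, 2850]);
translate([0, 2800, 0]) cube([3500, 200, 2850]);
translate([0, 200, 0]) cube([200, 2600, 2850]);
translate([3300, 200, 0]) cube([200, 2600, 2850]);
translate([1750, 200, 0]) cube([200, 1250, 2850]);
translate([1750, 2450, 0]) cube([200, 350, 2850]);


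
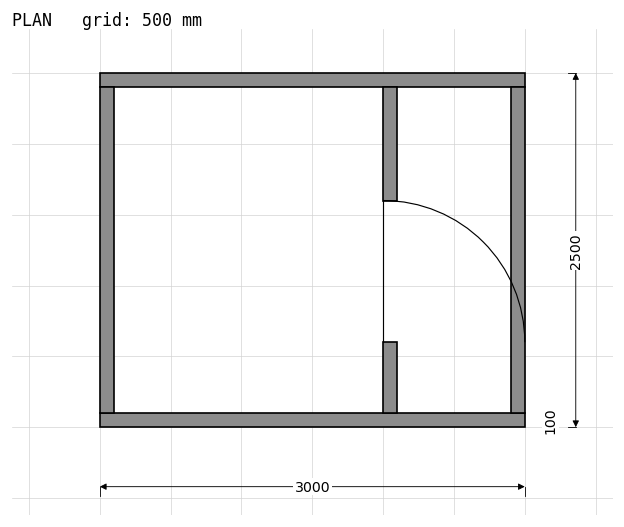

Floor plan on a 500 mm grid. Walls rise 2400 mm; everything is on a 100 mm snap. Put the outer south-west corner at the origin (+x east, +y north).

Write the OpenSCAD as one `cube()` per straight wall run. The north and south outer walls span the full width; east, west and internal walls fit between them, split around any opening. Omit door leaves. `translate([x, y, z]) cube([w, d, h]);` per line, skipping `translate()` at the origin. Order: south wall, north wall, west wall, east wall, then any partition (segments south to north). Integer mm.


cube([3000, 100, 2400]);
translate([0, 2400, 0]) cube([3000, 100, 2400]);
translate([0, 100, 0]) cube([100, 2300, 2400]);
translate([2900, 100, 0]) cube([100, 2300, 2400]);
translate([2000, 100, 0]) cube([100, 500, 2400]);
translate([2000, 1600, 0]) cube([100, 800, 2400]);


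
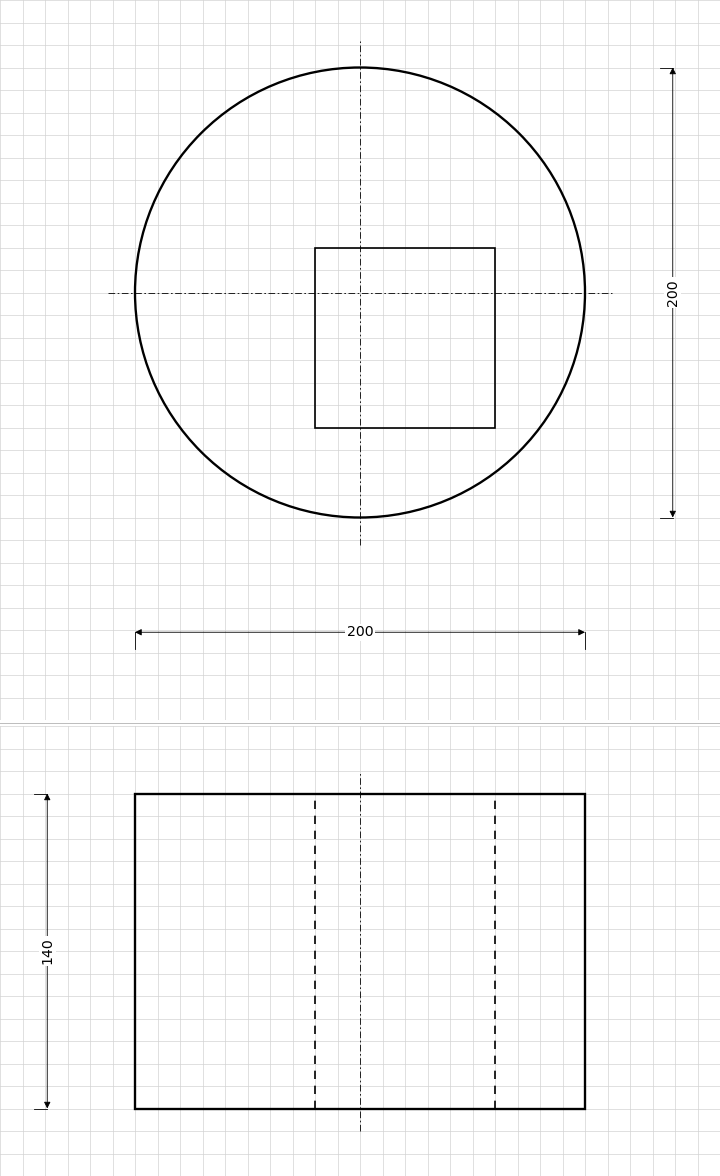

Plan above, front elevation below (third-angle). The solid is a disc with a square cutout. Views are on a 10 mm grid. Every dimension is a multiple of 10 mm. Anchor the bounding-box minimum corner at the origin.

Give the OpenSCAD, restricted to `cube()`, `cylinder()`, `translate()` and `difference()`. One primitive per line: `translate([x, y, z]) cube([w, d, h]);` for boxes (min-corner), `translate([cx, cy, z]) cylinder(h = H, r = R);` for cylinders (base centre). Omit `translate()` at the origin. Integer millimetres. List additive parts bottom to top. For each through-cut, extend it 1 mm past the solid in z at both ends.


difference() {
  translate([100, 100, 0]) cylinder(h = 140, r = 100);
  translate([80, 40, -1]) cube([80, 80, 142]);
}
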